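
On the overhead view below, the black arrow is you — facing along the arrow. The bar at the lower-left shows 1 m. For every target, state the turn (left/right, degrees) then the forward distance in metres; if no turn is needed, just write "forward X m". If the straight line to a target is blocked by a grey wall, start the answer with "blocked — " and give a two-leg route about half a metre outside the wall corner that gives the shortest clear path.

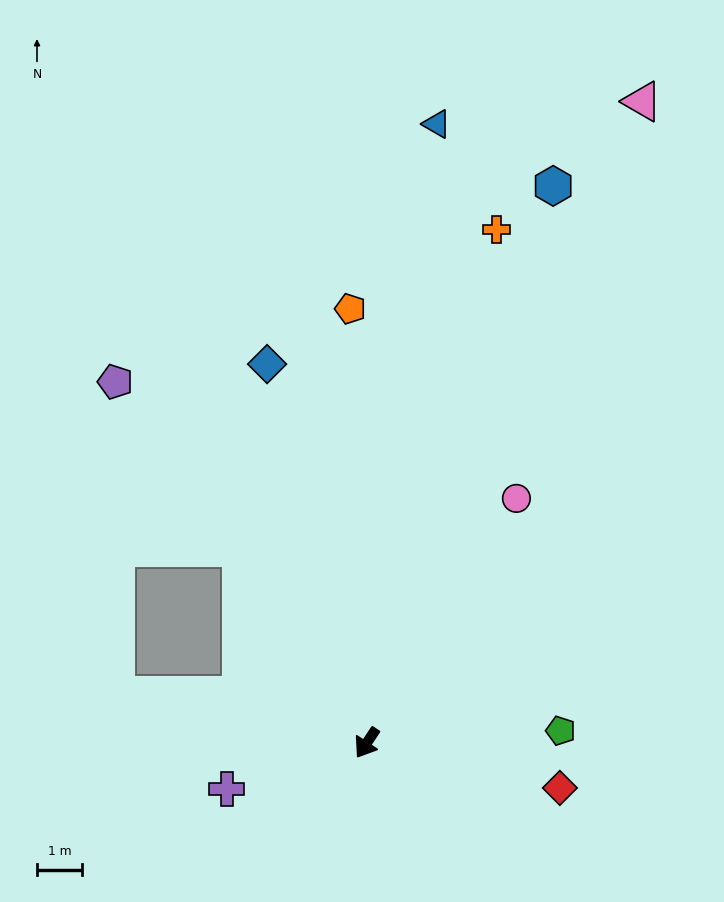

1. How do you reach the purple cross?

turn right 38°, forward 3.3 m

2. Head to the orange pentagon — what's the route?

turn right 144°, forward 9.6 m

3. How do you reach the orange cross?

turn right 161°, forward 11.7 m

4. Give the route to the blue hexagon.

turn right 165°, forward 13.0 m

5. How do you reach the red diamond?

turn left 110°, forward 4.4 m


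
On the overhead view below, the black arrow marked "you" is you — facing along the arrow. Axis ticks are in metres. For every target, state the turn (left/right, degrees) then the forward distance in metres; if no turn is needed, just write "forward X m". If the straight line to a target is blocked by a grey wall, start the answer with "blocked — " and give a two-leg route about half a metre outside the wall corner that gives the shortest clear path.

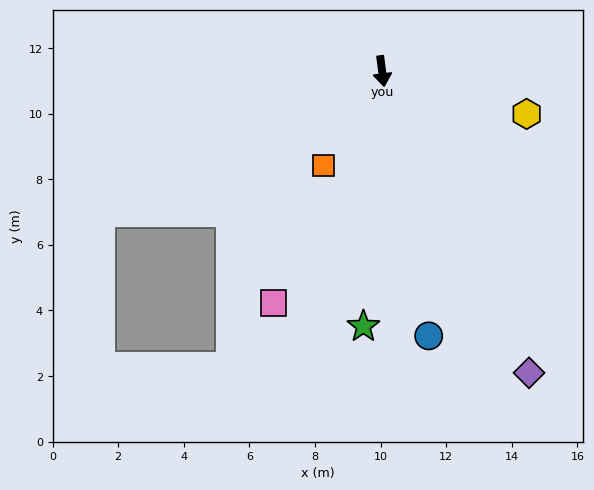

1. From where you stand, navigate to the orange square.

turn right 39°, forward 3.4 m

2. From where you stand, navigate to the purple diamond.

turn left 19°, forward 10.2 m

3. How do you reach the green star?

turn right 12°, forward 7.8 m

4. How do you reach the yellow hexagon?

turn left 66°, forward 4.6 m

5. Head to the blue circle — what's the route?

turn left 3°, forward 8.2 m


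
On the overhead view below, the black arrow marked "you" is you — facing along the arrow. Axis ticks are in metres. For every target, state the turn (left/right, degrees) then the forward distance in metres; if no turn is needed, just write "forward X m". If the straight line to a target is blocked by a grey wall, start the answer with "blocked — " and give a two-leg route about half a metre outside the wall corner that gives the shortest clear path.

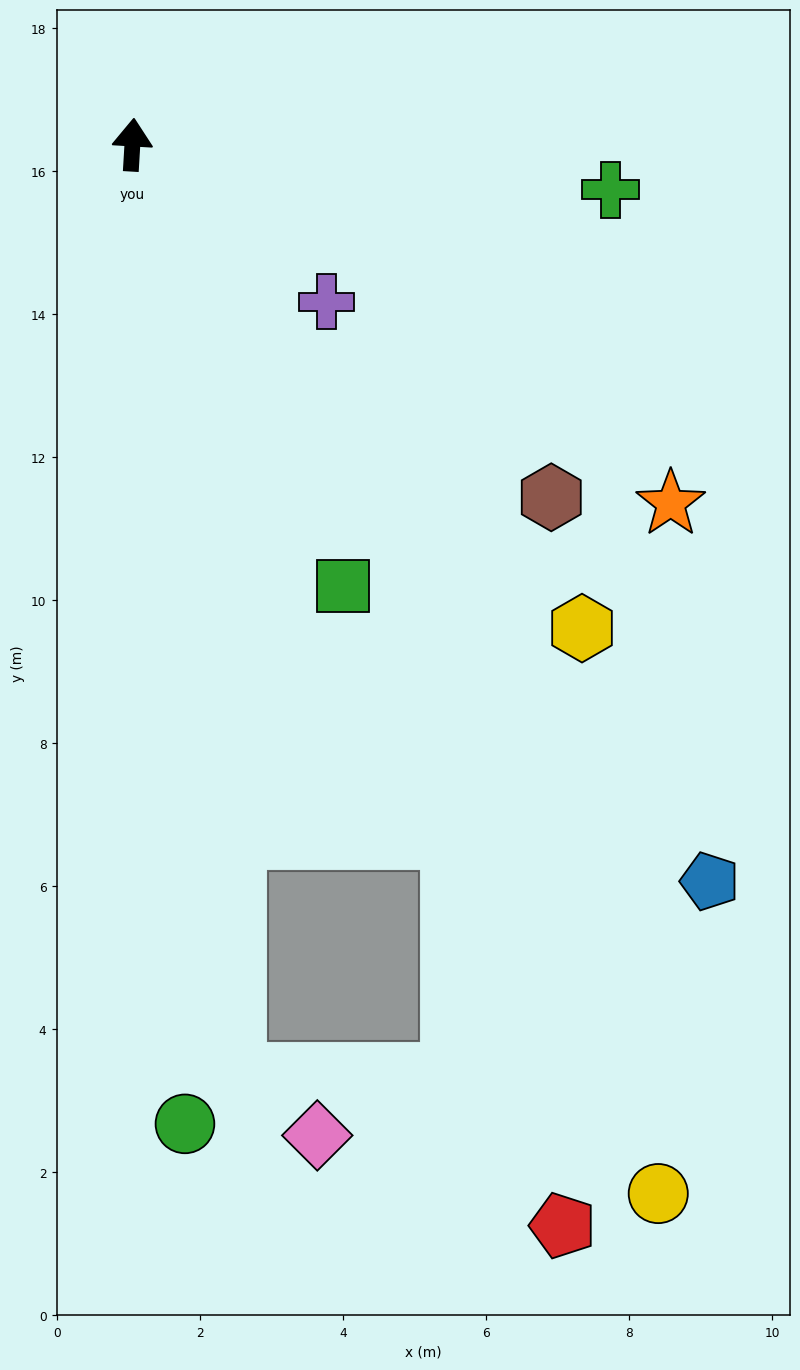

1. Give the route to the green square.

turn right 151°, forward 6.8 m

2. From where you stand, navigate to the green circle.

turn right 174°, forward 13.7 m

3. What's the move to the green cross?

turn right 92°, forward 6.7 m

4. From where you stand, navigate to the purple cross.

turn right 126°, forward 3.5 m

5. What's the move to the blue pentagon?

turn right 139°, forward 13.1 m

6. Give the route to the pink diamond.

blocked — turn right 170°, forward 13.1 m, then turn left 46°, forward 1.4 m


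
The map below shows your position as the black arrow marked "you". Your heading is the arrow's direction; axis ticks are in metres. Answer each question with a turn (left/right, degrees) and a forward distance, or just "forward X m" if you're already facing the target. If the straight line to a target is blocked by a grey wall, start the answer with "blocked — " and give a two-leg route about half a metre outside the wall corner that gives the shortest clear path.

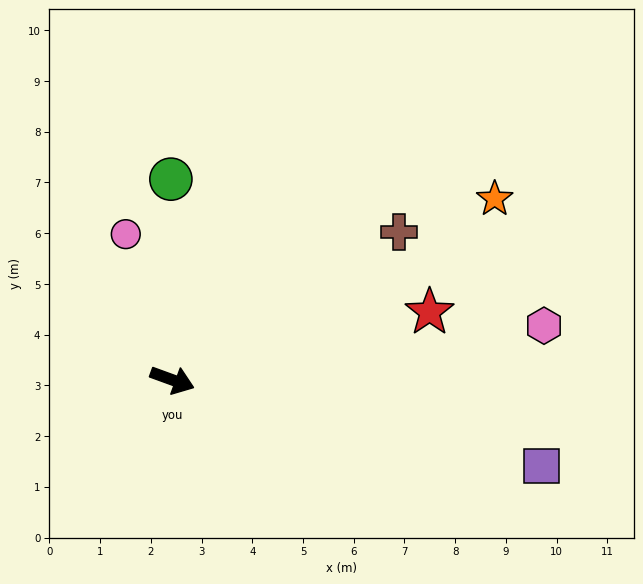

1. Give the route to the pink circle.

turn left 128°, forward 3.0 m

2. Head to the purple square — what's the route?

turn left 7°, forward 7.5 m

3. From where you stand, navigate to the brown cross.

turn left 53°, forward 5.3 m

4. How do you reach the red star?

turn left 35°, forward 5.2 m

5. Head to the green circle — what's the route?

turn left 110°, forward 4.0 m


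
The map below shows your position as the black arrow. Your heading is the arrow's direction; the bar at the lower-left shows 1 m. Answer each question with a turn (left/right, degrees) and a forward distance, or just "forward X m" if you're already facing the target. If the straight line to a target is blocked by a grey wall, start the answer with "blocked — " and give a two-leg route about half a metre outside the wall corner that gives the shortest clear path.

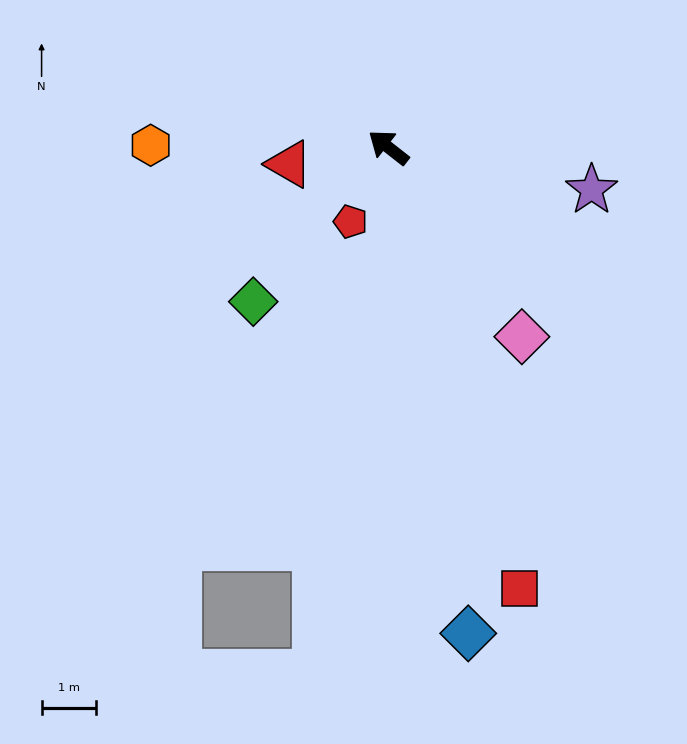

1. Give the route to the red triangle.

turn left 48°, forward 1.9 m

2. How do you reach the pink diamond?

turn left 163°, forward 4.3 m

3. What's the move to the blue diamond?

turn left 137°, forward 9.1 m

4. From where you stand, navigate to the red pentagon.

turn left 101°, forward 1.5 m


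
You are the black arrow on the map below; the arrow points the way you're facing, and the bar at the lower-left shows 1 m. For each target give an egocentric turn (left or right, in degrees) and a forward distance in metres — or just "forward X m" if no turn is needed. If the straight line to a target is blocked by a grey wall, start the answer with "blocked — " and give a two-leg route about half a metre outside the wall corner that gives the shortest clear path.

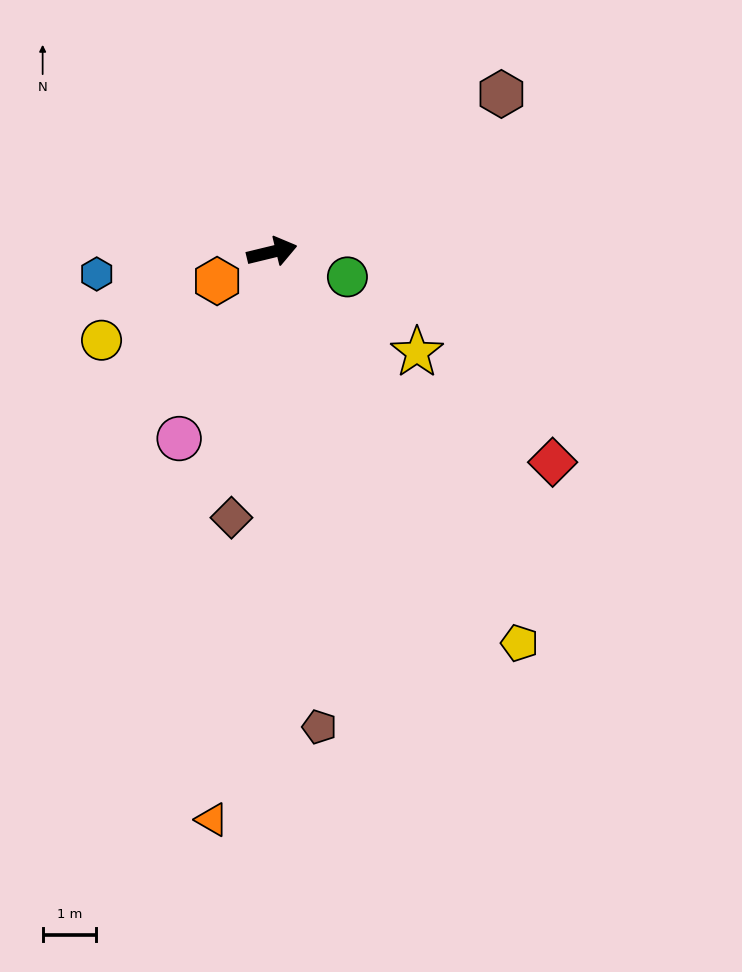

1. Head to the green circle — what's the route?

turn right 32°, forward 1.5 m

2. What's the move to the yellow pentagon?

turn right 71°, forward 8.6 m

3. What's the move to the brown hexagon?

turn left 21°, forward 5.2 m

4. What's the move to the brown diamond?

turn right 112°, forward 5.0 m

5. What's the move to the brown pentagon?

turn right 98°, forward 8.9 m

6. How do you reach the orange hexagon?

turn right 166°, forward 1.2 m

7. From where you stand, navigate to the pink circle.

turn right 130°, forward 3.9 m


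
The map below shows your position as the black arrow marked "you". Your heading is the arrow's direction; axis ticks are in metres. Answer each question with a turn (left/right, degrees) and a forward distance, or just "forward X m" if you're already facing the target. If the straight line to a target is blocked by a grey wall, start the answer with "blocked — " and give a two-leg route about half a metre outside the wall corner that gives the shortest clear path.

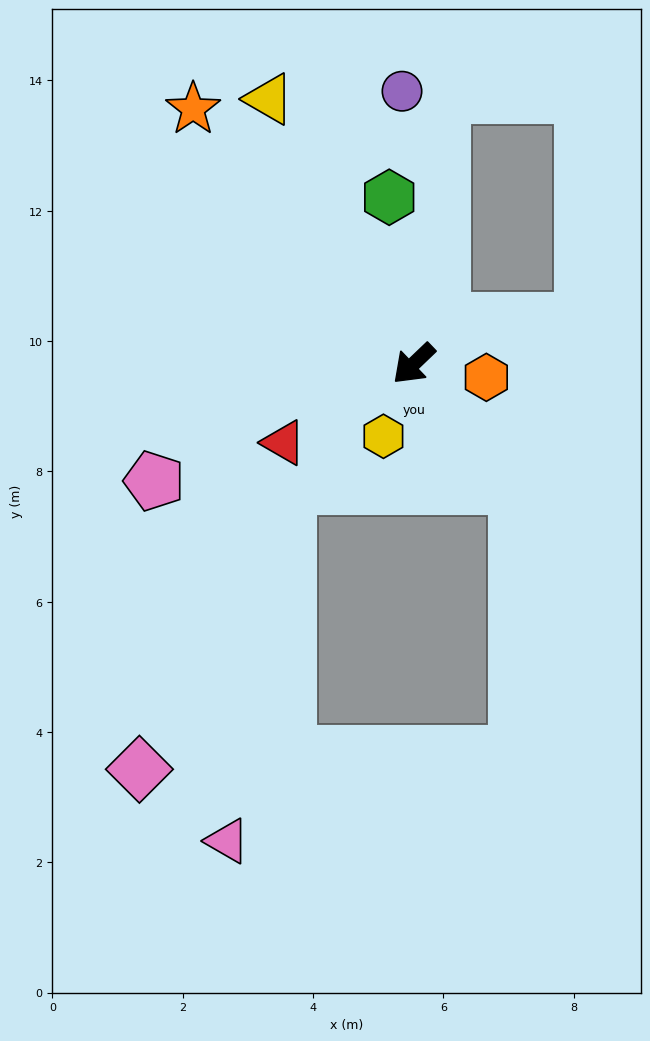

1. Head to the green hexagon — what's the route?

turn right 125°, forward 2.6 m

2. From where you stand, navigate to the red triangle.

turn right 13°, forward 2.3 m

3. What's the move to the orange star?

turn right 93°, forward 5.2 m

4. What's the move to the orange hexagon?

turn left 126°, forward 1.1 m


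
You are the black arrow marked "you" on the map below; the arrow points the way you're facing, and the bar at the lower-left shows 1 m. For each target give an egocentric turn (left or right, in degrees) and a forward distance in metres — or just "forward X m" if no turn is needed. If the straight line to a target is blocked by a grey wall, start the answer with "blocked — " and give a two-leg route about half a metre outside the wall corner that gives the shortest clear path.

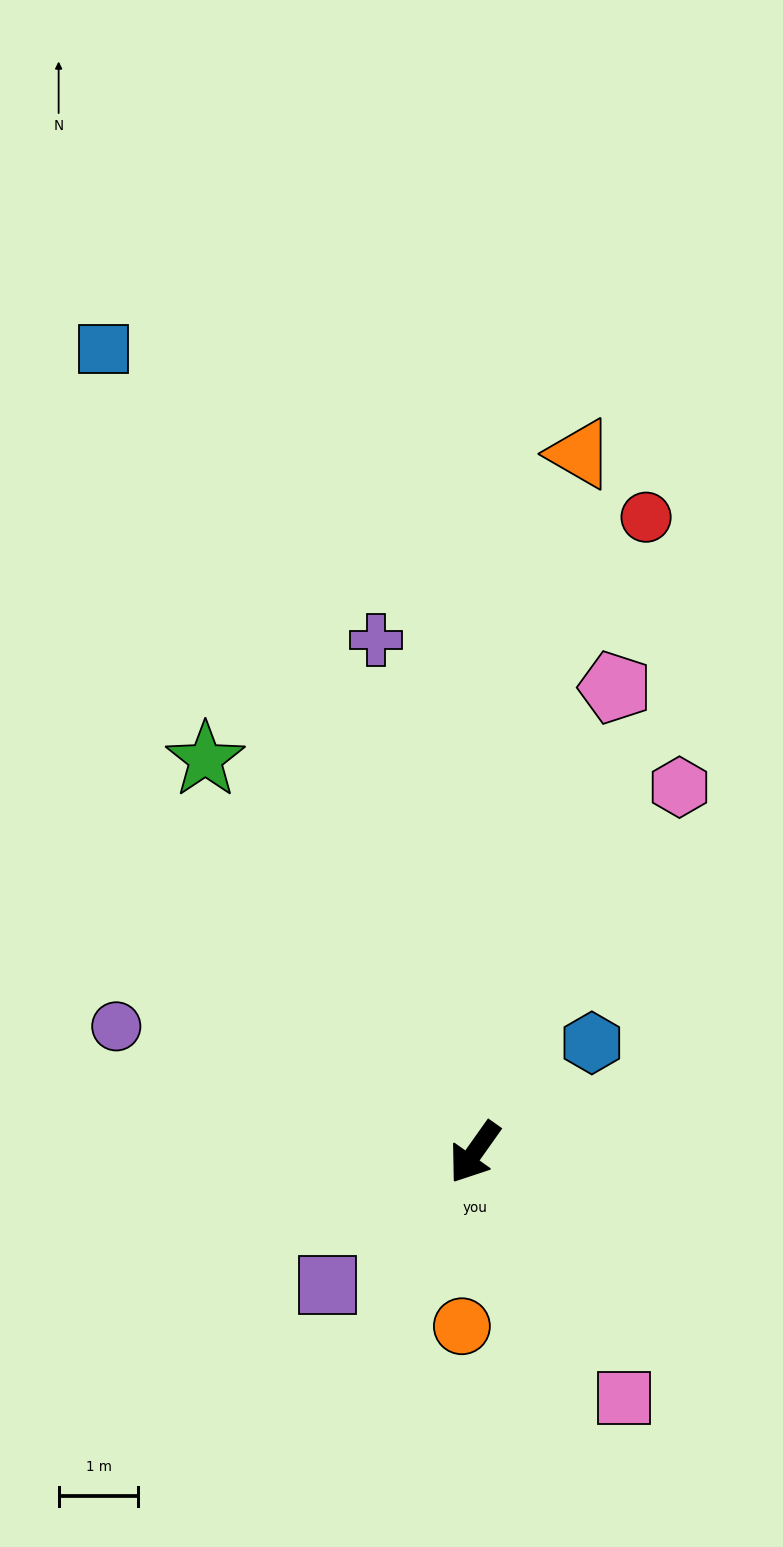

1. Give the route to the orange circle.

turn left 31°, forward 2.2 m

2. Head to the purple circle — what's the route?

turn right 74°, forward 4.8 m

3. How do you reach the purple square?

turn right 13°, forward 2.5 m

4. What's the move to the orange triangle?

turn right 153°, forward 8.9 m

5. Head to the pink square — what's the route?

turn left 67°, forward 3.6 m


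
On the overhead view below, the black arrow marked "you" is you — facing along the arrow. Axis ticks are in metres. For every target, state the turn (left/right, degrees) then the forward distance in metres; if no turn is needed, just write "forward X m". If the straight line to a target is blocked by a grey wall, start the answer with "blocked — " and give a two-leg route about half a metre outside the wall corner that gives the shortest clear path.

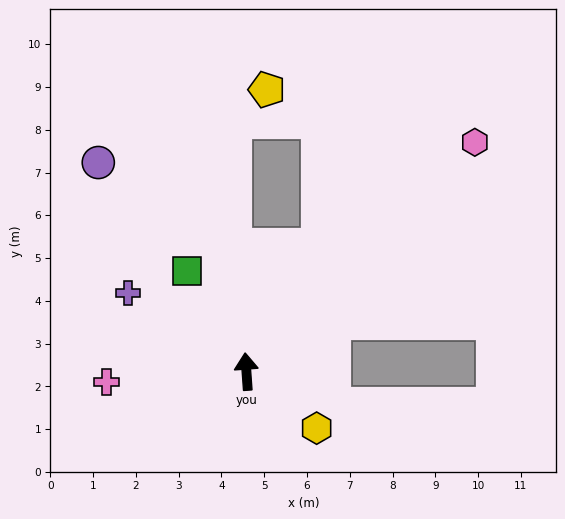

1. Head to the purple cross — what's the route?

turn left 52°, forward 3.3 m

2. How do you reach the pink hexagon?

turn right 49°, forward 7.6 m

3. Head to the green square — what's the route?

turn left 26°, forward 2.7 m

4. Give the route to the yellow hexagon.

turn right 133°, forward 2.1 m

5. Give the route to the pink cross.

turn left 90°, forward 3.3 m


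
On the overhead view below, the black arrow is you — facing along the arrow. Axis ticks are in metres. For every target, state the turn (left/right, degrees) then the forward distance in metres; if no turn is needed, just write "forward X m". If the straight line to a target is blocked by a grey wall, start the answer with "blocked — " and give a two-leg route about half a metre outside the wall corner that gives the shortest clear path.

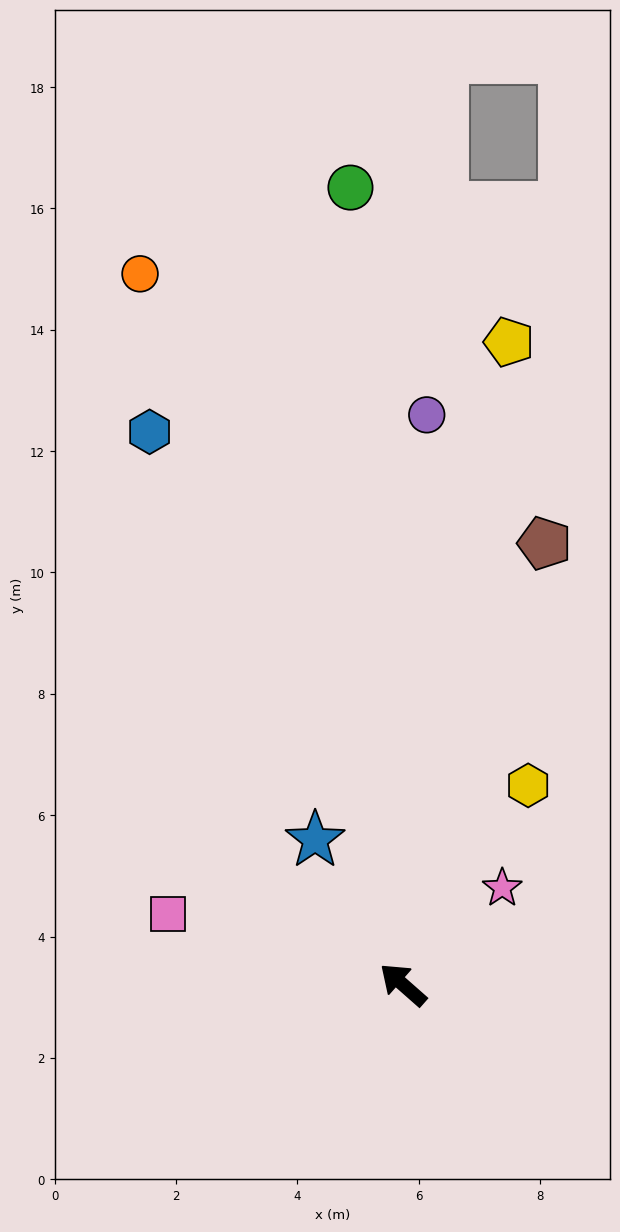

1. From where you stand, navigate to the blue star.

turn right 17°, forward 2.8 m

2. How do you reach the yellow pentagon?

turn right 58°, forward 10.7 m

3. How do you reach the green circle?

turn right 45°, forward 13.2 m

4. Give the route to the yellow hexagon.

turn right 81°, forward 3.9 m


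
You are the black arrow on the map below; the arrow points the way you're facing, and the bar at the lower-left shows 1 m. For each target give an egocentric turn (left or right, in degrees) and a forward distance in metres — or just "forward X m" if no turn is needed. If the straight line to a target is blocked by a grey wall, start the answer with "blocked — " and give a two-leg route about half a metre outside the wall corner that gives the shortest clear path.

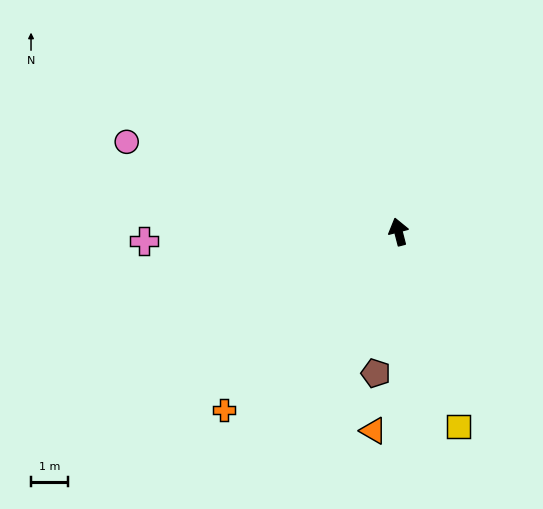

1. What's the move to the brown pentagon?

turn left 156°, forward 3.9 m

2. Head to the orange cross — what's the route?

turn left 121°, forward 6.8 m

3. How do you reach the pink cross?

turn left 78°, forward 6.9 m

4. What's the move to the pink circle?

turn left 57°, forward 7.8 m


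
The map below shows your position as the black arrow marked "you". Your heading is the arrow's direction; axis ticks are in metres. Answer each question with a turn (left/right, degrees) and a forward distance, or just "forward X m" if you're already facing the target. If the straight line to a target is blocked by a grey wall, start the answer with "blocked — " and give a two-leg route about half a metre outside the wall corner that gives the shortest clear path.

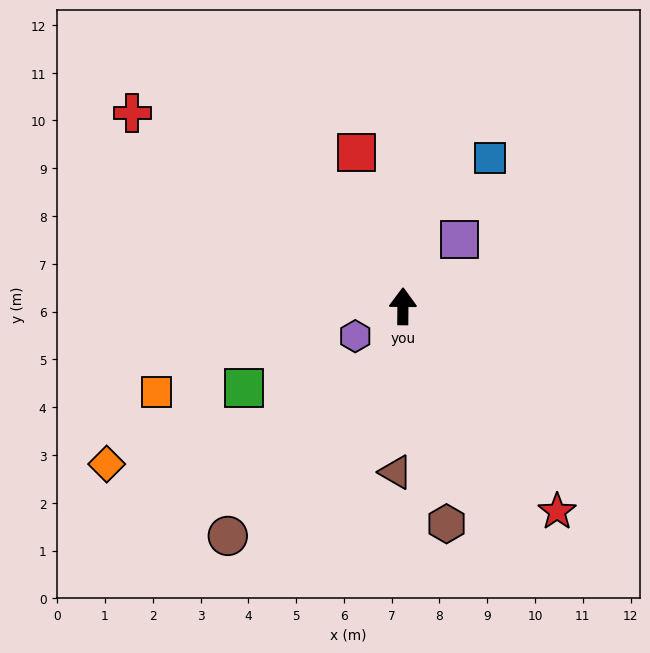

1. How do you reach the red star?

turn right 143°, forward 5.4 m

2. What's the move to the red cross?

turn left 55°, forward 7.0 m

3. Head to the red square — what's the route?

turn left 17°, forward 3.4 m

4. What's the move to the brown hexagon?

turn right 168°, forward 4.6 m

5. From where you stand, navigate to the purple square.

turn right 40°, forward 1.8 m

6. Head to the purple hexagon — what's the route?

turn left 123°, forward 1.2 m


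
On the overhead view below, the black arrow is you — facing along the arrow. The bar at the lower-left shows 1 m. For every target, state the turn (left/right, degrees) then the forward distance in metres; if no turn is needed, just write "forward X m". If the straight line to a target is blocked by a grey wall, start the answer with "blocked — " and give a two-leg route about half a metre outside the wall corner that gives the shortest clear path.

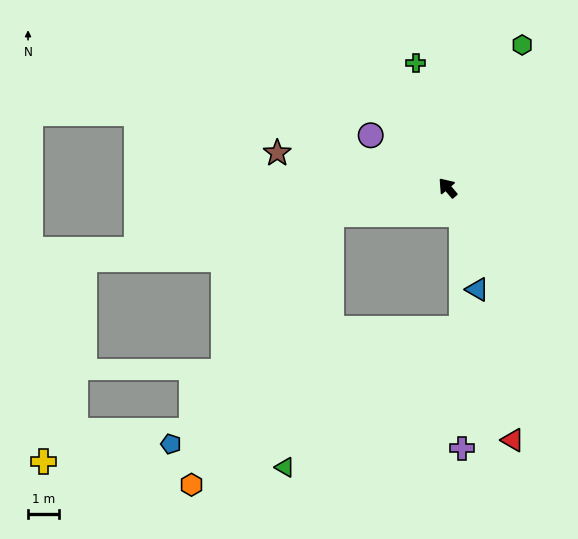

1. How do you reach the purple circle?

turn left 15°, forward 3.0 m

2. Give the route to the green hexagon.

turn right 68°, forward 5.2 m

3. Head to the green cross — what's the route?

turn right 26°, forward 4.2 m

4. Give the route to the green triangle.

blocked — turn left 62°, forward 3.9 m, then turn left 67°, forward 8.4 m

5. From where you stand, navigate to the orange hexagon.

blocked — turn left 62°, forward 3.9 m, then turn left 50°, forward 9.9 m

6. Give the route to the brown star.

turn left 38°, forward 5.6 m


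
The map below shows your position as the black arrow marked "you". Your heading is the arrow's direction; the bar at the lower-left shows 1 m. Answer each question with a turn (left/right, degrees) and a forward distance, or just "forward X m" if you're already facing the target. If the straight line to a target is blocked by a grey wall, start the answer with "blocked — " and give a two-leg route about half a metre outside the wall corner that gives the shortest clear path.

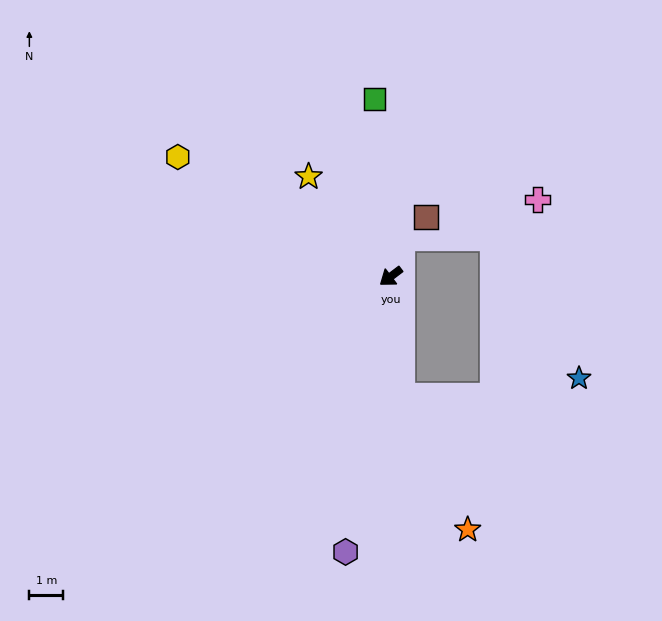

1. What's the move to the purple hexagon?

turn left 44°, forward 8.2 m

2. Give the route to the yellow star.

turn right 88°, forward 3.8 m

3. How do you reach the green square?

turn right 122°, forward 5.2 m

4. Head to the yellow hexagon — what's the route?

turn right 66°, forward 7.2 m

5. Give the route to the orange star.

blocked — turn left 58°, forward 3.6 m, then turn left 22°, forward 4.3 m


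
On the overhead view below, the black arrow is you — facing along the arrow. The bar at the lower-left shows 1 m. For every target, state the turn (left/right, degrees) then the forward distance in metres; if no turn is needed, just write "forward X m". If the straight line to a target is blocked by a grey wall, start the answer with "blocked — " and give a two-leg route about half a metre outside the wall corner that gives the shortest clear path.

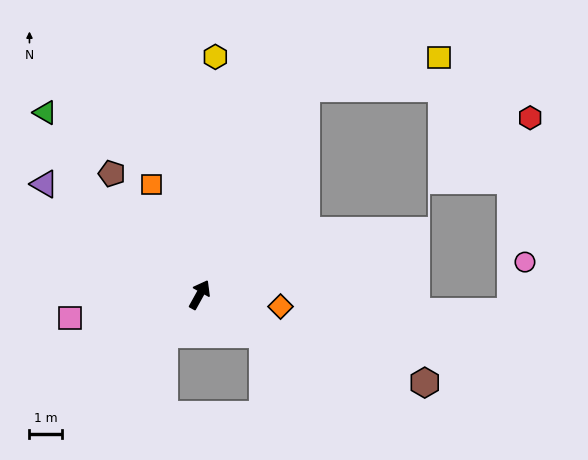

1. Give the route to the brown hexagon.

turn right 82°, forward 7.4 m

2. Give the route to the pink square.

turn left 129°, forward 4.0 m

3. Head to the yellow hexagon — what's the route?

turn left 25°, forward 7.3 m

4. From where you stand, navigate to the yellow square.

blocked — forward 7.1 m, then turn right 48°, forward 4.1 m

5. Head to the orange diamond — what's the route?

turn right 69°, forward 2.5 m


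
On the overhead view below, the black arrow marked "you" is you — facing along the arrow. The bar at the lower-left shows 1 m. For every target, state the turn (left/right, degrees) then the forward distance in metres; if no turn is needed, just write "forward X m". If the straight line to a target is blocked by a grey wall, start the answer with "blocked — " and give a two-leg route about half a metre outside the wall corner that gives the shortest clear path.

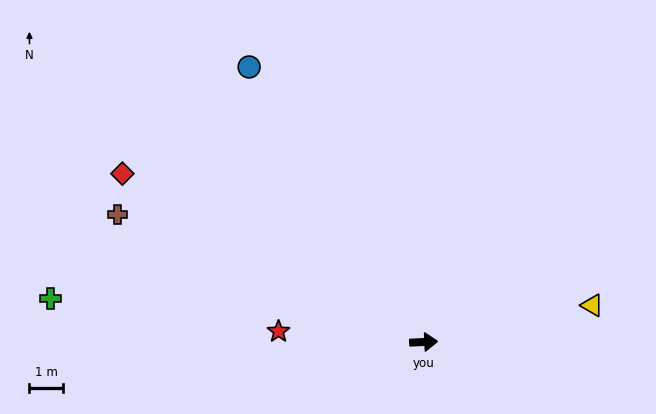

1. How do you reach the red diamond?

turn left 148°, forward 10.4 m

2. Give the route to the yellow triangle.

turn left 10°, forward 5.2 m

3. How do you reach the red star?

turn left 173°, forward 4.4 m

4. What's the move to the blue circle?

turn left 120°, forward 9.8 m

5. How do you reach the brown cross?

turn left 155°, forward 10.0 m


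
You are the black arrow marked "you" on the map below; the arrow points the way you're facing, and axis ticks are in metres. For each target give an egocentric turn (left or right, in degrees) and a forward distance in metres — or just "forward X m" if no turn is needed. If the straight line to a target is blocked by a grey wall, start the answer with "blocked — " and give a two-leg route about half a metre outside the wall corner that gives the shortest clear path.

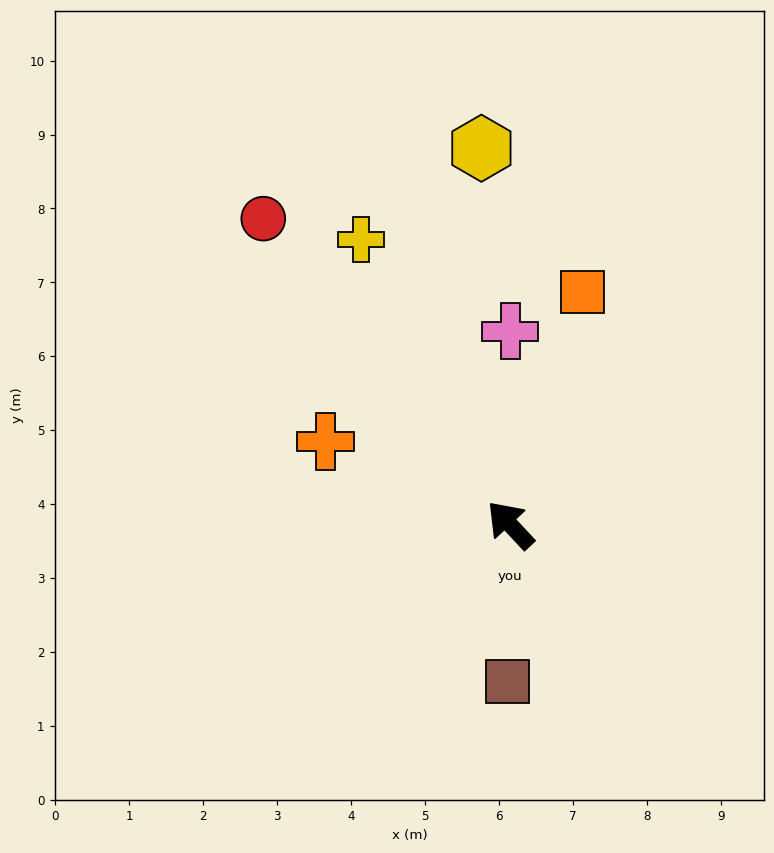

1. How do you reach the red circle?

turn right 4°, forward 5.3 m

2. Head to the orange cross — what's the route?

turn left 23°, forward 2.7 m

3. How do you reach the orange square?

turn right 60°, forward 3.3 m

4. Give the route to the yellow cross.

turn right 15°, forward 4.4 m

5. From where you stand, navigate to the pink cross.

turn right 43°, forward 2.6 m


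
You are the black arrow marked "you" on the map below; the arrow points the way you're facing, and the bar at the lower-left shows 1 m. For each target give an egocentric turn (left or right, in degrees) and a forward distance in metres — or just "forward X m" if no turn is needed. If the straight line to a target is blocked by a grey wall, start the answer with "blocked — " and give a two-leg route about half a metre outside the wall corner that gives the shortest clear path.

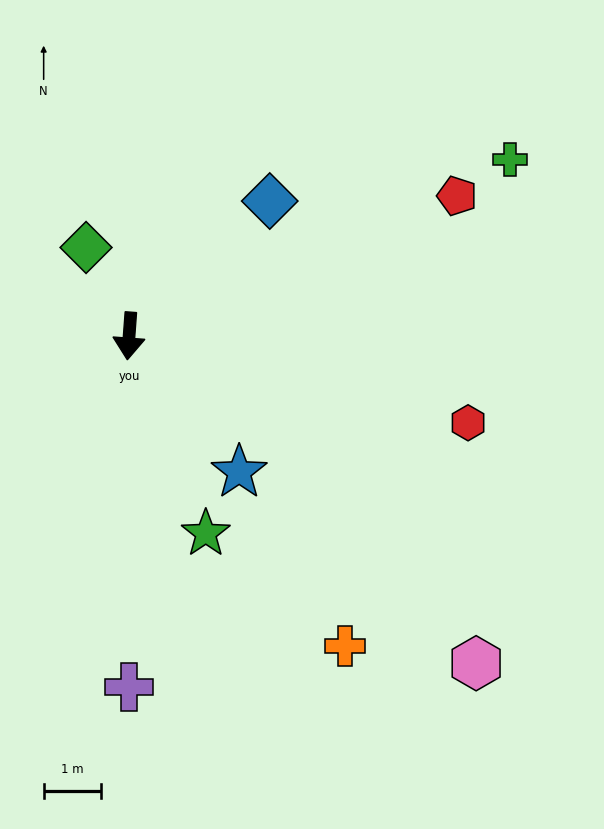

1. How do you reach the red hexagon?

turn left 80°, forward 6.1 m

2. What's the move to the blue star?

turn left 43°, forward 3.1 m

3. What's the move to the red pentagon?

turn left 117°, forward 6.2 m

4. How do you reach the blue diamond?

turn left 138°, forward 3.4 m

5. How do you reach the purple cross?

turn left 4°, forward 6.1 m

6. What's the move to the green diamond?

turn right 150°, forward 1.7 m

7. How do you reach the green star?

turn left 25°, forward 3.7 m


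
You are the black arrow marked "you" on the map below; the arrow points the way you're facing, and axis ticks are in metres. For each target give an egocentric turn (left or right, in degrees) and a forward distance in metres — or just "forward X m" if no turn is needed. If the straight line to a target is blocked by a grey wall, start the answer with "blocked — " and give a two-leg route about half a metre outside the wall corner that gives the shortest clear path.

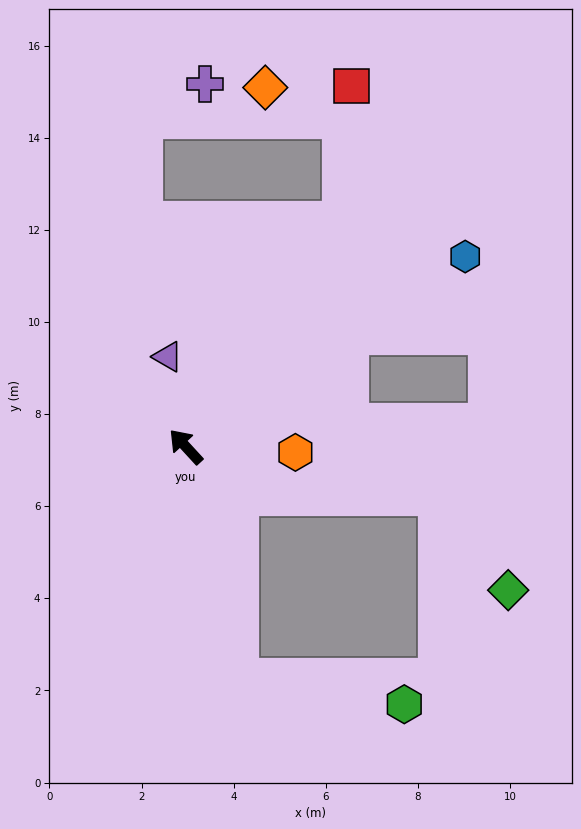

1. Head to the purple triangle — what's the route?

turn right 31°, forward 2.0 m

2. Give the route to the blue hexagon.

turn right 98°, forward 7.3 m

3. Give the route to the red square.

blocked — turn right 77°, forward 6.0 m, then turn left 30°, forward 2.9 m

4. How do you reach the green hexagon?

blocked — turn left 150°, forward 5.2 m, then turn left 68°, forward 3.6 m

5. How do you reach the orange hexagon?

turn right 136°, forward 2.4 m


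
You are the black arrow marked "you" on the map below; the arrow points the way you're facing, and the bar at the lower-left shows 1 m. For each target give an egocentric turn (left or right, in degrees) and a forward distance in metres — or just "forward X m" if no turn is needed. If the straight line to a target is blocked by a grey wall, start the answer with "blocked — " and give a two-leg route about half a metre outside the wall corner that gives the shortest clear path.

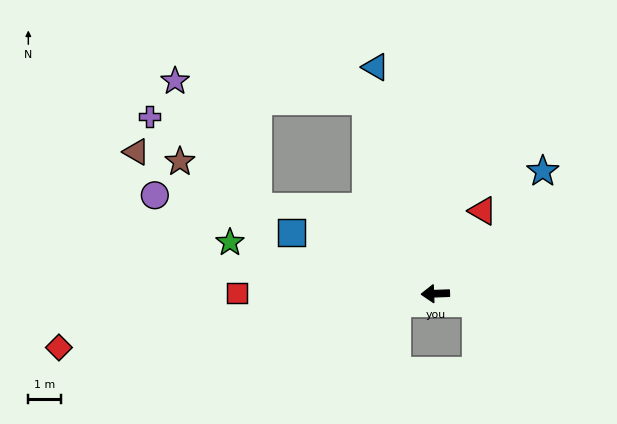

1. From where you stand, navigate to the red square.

turn right 2°, forward 6.1 m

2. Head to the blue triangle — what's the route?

turn right 77°, forward 7.2 m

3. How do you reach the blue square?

turn right 25°, forward 4.8 m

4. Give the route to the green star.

turn right 16°, forward 6.5 m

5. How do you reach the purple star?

blocked — turn right 72°, forward 6.3 m, then turn left 64°, forward 5.9 m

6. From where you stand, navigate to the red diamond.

turn left 6°, forward 11.7 m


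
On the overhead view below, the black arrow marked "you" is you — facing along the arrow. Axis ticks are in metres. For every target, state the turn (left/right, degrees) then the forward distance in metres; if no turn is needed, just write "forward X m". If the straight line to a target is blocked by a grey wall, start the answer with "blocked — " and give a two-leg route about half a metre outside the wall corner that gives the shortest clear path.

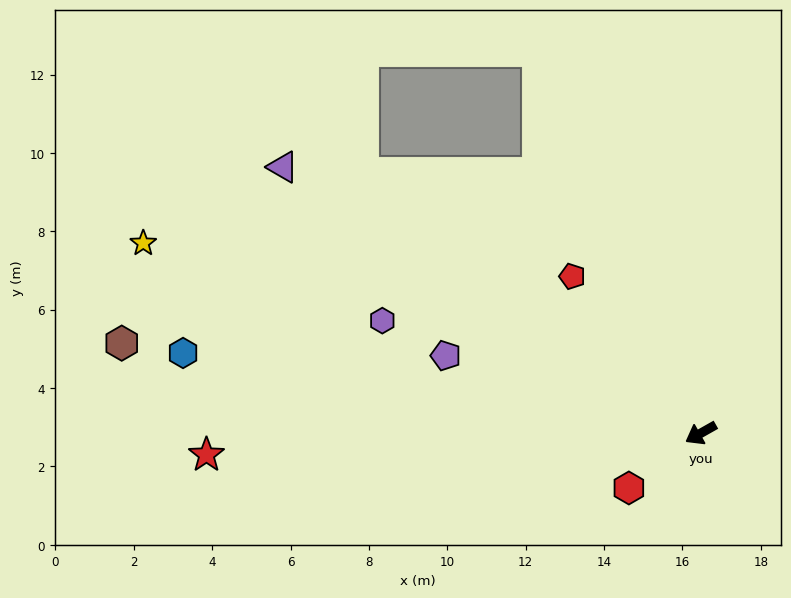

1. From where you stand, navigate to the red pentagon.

turn right 80°, forward 5.2 m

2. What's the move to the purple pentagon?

turn right 46°, forward 6.8 m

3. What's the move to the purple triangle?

turn right 62°, forward 12.6 m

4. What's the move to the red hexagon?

turn left 8°, forward 2.3 m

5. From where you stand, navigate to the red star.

turn right 27°, forward 12.6 m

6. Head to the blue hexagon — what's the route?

turn right 38°, forward 13.4 m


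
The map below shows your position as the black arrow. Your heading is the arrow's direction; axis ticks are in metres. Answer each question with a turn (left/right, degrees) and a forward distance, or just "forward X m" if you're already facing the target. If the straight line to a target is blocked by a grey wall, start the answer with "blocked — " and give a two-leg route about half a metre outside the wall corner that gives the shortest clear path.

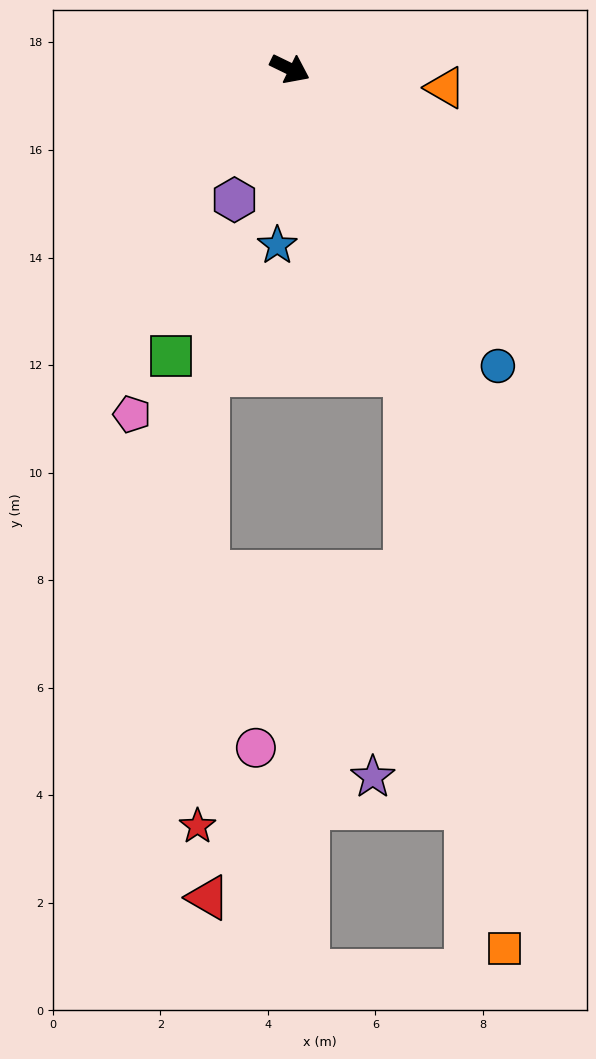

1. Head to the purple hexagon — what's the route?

turn right 87°, forward 2.6 m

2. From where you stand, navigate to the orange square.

blocked — turn right 43°, forward 6.1 m, then turn right 11°, forward 10.8 m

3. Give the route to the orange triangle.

turn left 19°, forward 2.9 m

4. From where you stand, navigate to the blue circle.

turn right 29°, forward 6.7 m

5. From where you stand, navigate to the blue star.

turn right 68°, forward 3.3 m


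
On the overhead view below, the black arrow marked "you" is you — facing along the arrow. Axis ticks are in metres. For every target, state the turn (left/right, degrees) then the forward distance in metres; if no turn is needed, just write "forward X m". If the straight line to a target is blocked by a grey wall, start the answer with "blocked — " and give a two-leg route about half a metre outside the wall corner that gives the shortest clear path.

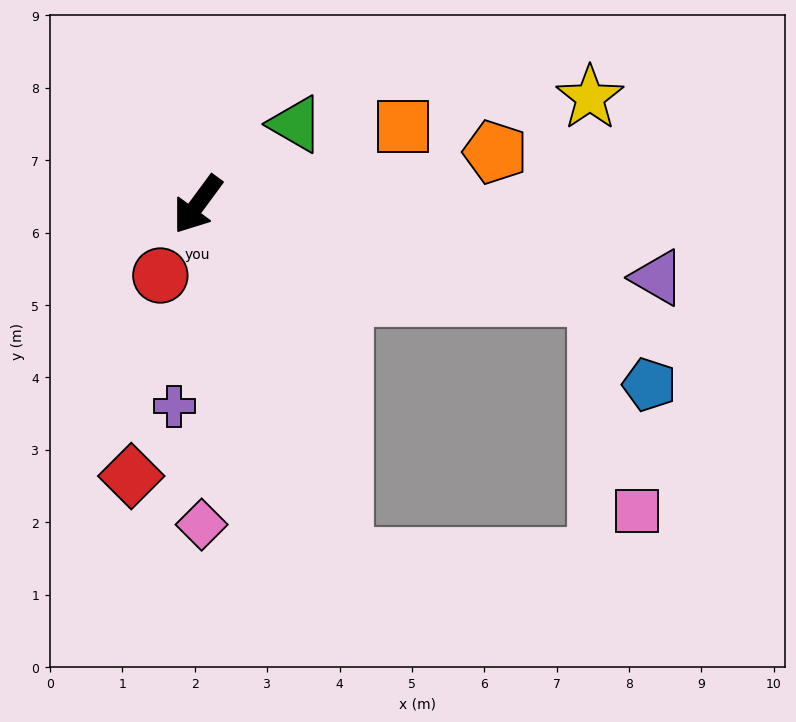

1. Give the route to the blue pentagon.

blocked — turn left 114°, forward 5.7 m, then turn right 48°, forward 1.4 m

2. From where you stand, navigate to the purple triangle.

turn left 117°, forward 6.4 m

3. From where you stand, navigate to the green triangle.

turn left 166°, forward 1.8 m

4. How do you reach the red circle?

turn left 9°, forward 1.1 m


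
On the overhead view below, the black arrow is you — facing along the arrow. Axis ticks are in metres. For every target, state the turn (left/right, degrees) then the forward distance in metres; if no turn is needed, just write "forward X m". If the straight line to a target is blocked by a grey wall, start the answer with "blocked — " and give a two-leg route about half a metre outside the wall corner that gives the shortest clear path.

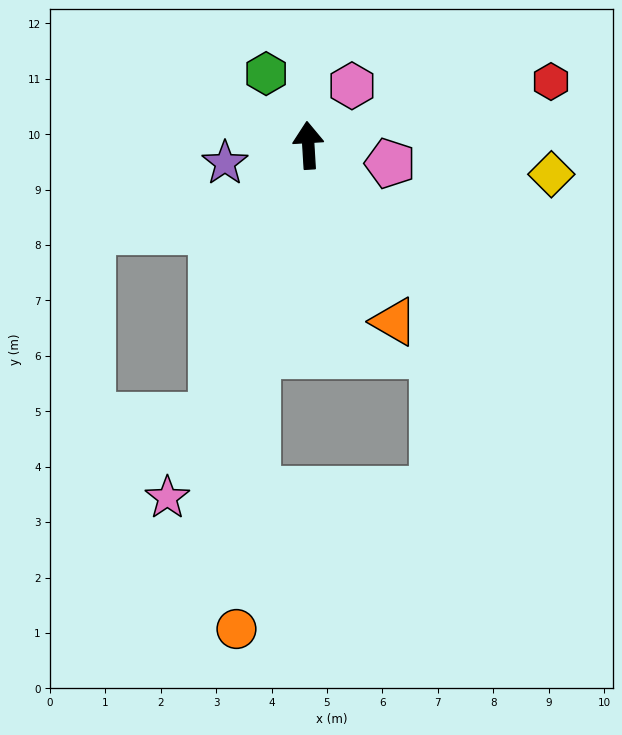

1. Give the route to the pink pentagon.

turn right 106°, forward 1.5 m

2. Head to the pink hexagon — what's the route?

turn right 40°, forward 1.3 m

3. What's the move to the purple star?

turn left 99°, forward 1.5 m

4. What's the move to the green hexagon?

turn left 27°, forward 1.5 m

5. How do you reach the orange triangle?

turn right 158°, forward 3.5 m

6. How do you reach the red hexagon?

turn right 79°, forward 4.5 m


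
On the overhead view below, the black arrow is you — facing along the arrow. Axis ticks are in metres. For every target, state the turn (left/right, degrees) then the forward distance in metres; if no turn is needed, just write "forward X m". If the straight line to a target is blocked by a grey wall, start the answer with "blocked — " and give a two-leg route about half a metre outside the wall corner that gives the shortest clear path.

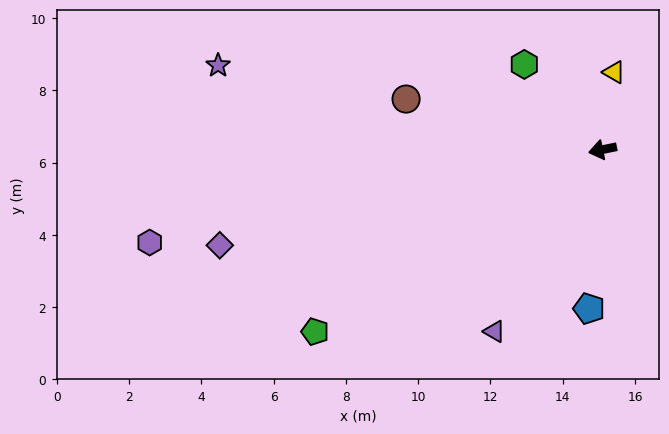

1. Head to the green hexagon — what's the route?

turn right 59°, forward 3.2 m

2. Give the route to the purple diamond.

turn left 2°, forward 10.9 m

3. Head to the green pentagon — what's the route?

turn left 21°, forward 9.4 m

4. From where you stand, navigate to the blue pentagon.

turn left 74°, forward 4.4 m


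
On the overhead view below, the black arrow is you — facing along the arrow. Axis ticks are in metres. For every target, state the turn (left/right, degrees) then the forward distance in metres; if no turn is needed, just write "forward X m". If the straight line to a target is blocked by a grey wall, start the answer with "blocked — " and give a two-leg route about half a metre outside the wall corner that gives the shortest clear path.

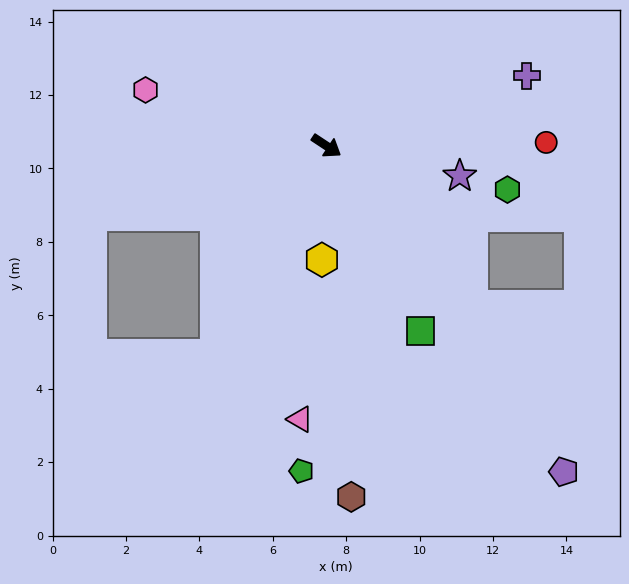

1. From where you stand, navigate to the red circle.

turn left 34°, forward 6.0 m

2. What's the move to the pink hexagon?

turn right 164°, forward 5.2 m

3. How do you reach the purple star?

turn left 21°, forward 3.7 m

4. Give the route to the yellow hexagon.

turn right 59°, forward 3.1 m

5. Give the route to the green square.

turn right 30°, forward 5.7 m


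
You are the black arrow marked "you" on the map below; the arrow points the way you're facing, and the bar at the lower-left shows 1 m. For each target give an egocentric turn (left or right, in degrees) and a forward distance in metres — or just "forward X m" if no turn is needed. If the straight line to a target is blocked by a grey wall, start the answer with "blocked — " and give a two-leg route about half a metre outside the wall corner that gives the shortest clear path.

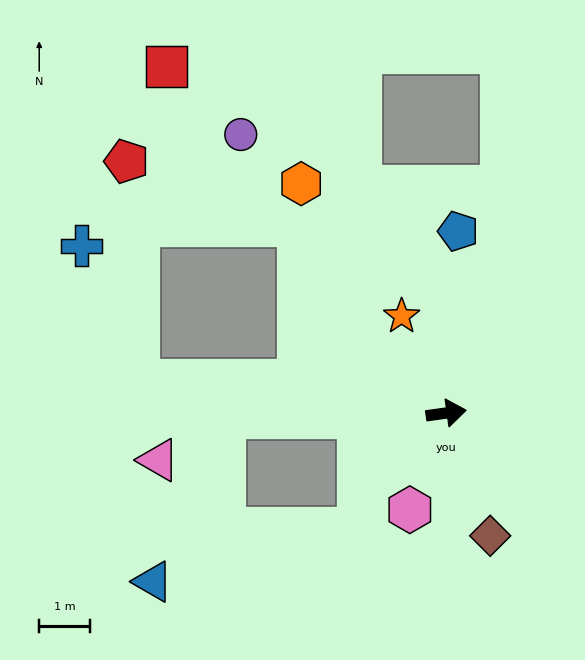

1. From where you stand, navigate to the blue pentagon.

turn left 78°, forward 3.6 m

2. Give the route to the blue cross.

blocked — turn left 166°, forward 6.1 m, then turn right 61°, forward 2.9 m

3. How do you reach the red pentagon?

blocked — turn left 166°, forward 6.1 m, then turn right 81°, forward 4.4 m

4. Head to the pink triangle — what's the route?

blocked — turn left 173°, forward 4.4 m, then turn left 32°, forward 1.5 m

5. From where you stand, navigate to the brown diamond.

turn right 78°, forward 2.6 m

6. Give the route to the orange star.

turn left 107°, forward 2.1 m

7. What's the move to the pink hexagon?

turn right 119°, forward 2.0 m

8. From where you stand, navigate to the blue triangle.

blocked — turn left 173°, forward 4.4 m, then turn left 66°, forward 3.5 m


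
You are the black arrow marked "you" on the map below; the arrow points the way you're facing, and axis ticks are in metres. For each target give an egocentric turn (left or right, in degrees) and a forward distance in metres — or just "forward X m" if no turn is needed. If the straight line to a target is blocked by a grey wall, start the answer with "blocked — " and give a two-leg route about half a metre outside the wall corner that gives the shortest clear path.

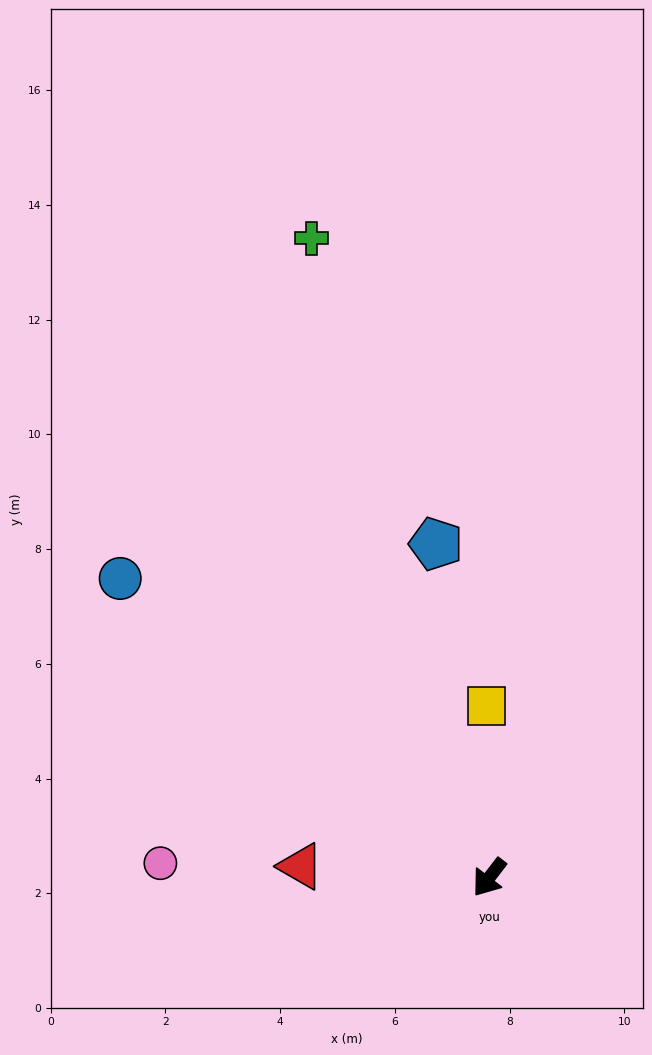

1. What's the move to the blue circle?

turn right 92°, forward 8.3 m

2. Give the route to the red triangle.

turn right 56°, forward 3.3 m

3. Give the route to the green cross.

turn right 127°, forward 11.6 m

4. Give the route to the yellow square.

turn right 142°, forward 3.0 m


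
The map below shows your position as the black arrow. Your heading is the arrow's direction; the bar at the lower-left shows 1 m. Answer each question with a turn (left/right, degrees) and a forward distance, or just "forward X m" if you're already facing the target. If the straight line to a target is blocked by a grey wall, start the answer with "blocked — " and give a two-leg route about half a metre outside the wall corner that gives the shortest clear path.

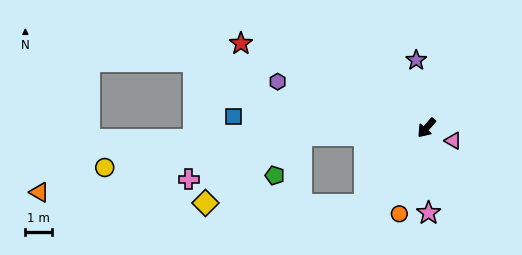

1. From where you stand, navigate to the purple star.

turn right 130°, forward 2.6 m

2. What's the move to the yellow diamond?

blocked — turn right 46°, forward 4.8 m, then turn left 32°, forward 4.5 m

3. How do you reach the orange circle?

turn left 23°, forward 3.4 m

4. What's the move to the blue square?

turn right 52°, forward 7.3 m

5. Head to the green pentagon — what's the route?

blocked — turn right 46°, forward 4.8 m, then turn left 54°, forward 1.8 m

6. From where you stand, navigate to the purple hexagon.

turn right 66°, forward 5.9 m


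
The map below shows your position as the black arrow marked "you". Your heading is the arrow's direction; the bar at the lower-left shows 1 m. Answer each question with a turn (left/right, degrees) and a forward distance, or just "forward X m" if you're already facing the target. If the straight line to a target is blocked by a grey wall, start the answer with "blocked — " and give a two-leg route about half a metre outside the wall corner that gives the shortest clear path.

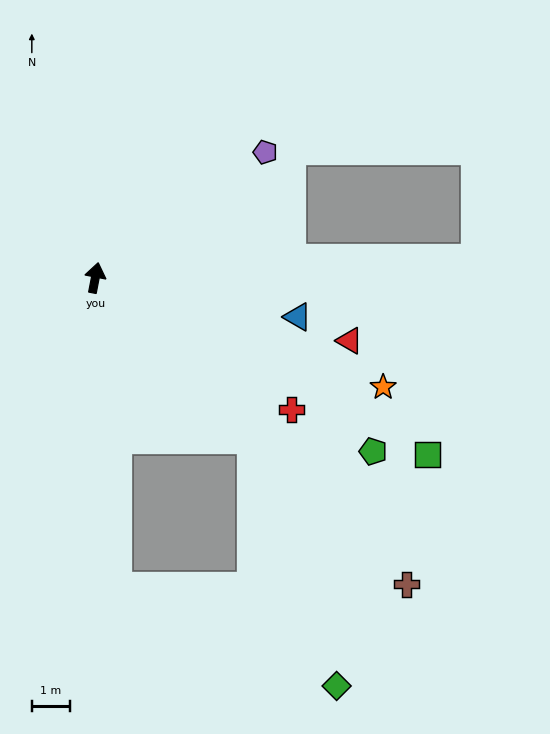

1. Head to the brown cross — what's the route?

turn right 124°, forward 11.4 m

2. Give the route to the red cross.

turn right 113°, forward 6.2 m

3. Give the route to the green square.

turn right 107°, forward 9.8 m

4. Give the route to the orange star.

turn right 100°, forward 8.0 m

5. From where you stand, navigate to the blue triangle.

turn right 90°, forward 5.4 m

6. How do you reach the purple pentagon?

turn right 43°, forward 5.5 m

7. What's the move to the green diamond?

blocked — turn right 124°, forward 5.9 m, then turn right 27°, forward 6.8 m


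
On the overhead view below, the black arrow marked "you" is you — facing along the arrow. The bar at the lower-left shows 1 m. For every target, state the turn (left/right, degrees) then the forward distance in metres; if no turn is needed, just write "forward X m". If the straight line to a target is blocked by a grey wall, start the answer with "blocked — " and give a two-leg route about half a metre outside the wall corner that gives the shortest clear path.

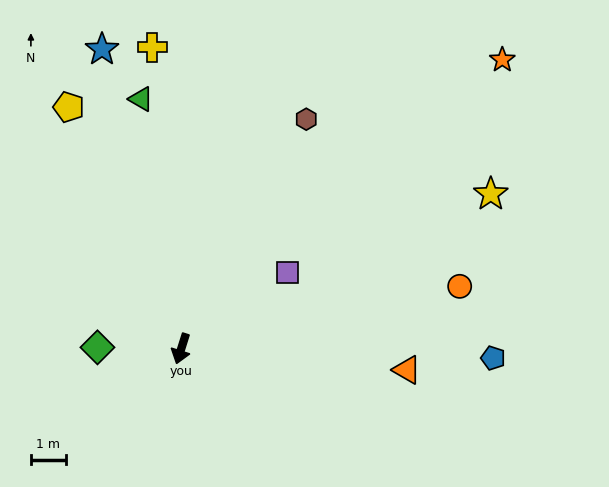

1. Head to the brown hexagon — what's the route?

turn left 169°, forward 7.5 m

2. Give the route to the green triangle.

turn right 153°, forward 7.3 m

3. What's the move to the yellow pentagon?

turn right 138°, forward 7.7 m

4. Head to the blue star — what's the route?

turn right 148°, forward 8.9 m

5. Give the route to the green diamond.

turn right 73°, forward 2.4 m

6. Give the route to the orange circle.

turn left 120°, forward 8.2 m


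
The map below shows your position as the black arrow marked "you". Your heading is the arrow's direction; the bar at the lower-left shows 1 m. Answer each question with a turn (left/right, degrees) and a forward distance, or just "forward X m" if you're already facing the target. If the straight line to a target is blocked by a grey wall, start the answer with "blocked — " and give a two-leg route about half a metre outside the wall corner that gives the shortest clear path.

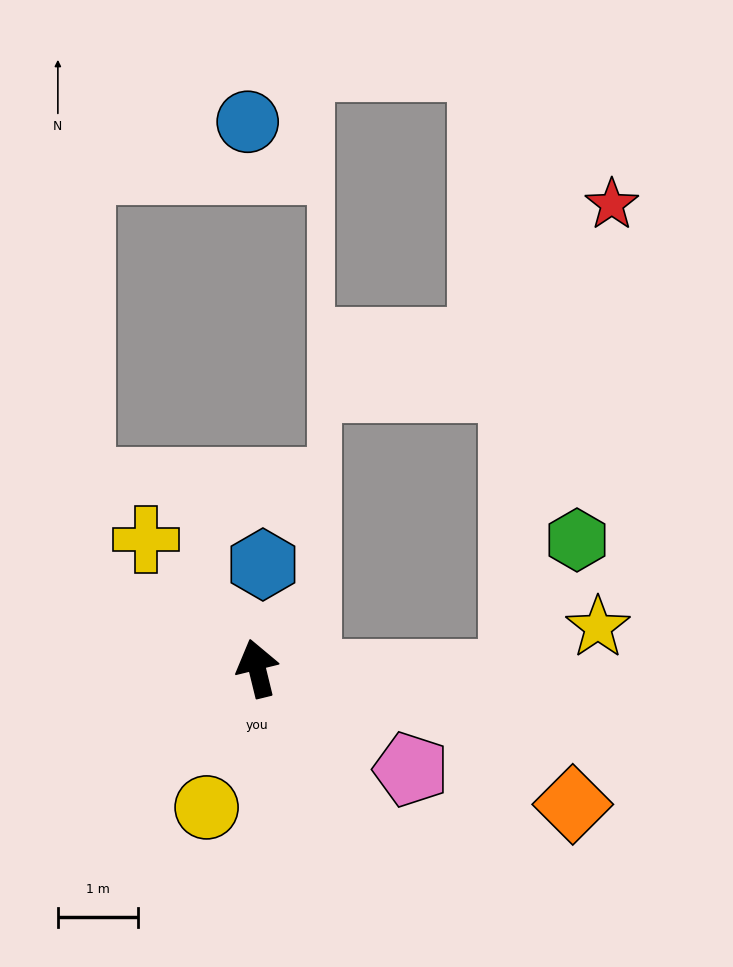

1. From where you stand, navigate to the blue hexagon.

turn right 17°, forward 1.3 m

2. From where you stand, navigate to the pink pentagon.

turn right 137°, forward 2.3 m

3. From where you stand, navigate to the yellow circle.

turn left 146°, forward 1.9 m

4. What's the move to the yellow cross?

turn left 27°, forward 2.1 m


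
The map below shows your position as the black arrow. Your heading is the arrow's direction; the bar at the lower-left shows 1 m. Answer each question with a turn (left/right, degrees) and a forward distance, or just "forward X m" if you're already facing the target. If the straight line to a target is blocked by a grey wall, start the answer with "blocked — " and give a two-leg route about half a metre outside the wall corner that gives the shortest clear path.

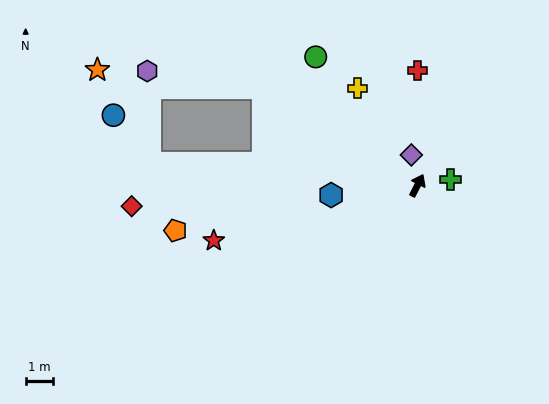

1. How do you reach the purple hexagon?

blocked — turn left 85°, forward 6.7 m, then turn left 24°, forward 4.3 m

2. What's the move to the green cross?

turn right 54°, forward 1.2 m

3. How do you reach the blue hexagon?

turn left 123°, forward 3.2 m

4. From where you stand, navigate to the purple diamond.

turn left 38°, forward 1.1 m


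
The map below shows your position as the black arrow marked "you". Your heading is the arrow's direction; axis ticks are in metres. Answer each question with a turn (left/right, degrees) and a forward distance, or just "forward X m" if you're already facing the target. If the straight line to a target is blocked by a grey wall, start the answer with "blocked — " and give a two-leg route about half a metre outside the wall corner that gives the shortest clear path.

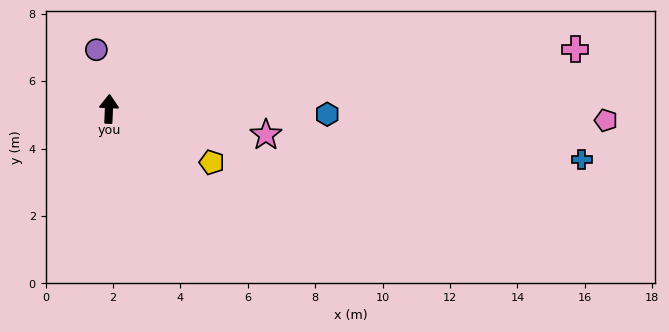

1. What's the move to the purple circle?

turn left 14°, forward 1.8 m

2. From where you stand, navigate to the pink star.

turn right 97°, forward 4.7 m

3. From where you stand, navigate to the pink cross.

turn right 80°, forward 14.0 m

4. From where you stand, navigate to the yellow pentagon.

turn right 115°, forward 3.4 m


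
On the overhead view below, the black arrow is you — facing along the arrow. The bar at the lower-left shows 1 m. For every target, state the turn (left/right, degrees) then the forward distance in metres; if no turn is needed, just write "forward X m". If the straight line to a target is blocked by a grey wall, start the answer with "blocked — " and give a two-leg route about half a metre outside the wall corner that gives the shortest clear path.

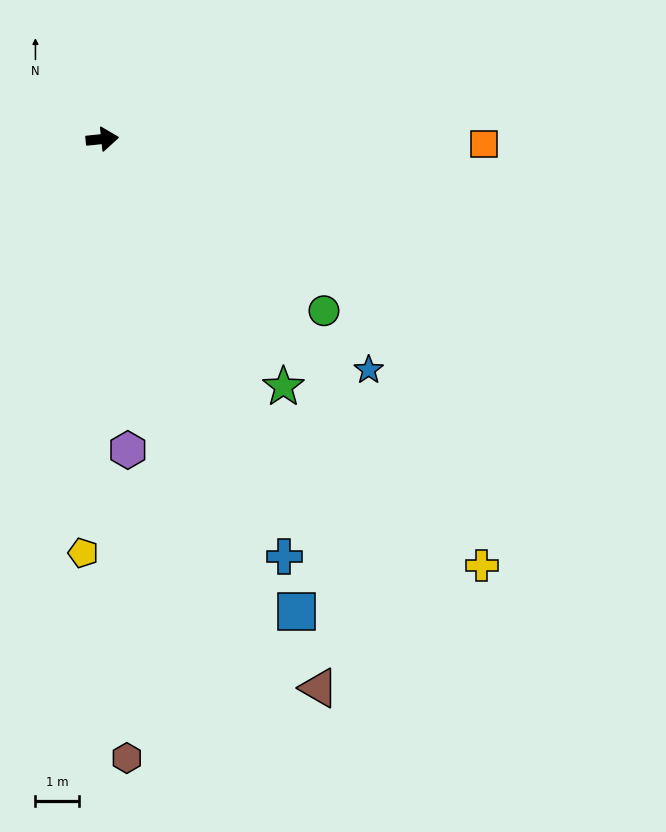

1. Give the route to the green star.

turn right 60°, forward 7.0 m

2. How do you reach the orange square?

turn right 7°, forward 8.8 m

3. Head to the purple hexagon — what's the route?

turn right 91°, forward 7.1 m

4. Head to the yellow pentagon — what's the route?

turn right 98°, forward 9.5 m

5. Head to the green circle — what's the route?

turn right 44°, forward 6.4 m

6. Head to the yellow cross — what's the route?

turn right 54°, forward 13.1 m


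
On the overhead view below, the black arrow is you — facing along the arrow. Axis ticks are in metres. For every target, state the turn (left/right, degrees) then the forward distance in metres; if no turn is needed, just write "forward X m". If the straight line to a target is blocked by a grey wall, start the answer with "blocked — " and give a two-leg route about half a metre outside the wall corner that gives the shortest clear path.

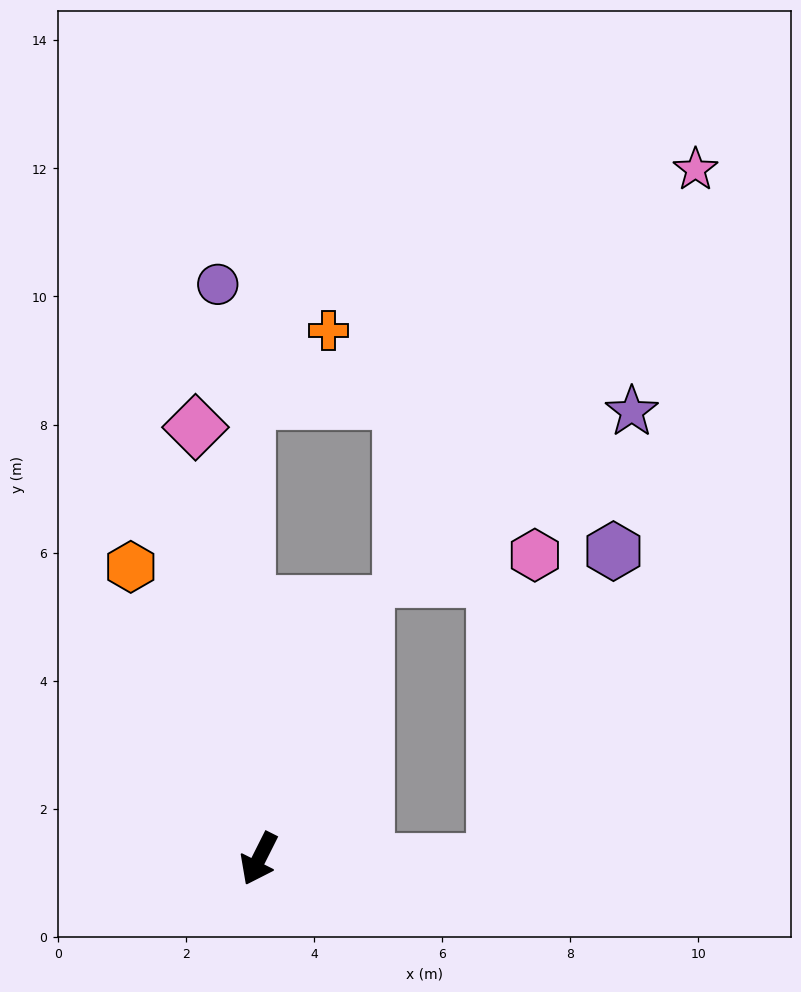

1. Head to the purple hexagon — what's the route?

blocked — turn left 116°, forward 3.7 m, then turn left 70°, forward 5.2 m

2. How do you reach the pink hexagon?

blocked — turn left 116°, forward 3.7 m, then turn left 83°, forward 4.8 m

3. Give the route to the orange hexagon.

turn right 130°, forward 5.0 m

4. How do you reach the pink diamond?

turn right 145°, forward 6.8 m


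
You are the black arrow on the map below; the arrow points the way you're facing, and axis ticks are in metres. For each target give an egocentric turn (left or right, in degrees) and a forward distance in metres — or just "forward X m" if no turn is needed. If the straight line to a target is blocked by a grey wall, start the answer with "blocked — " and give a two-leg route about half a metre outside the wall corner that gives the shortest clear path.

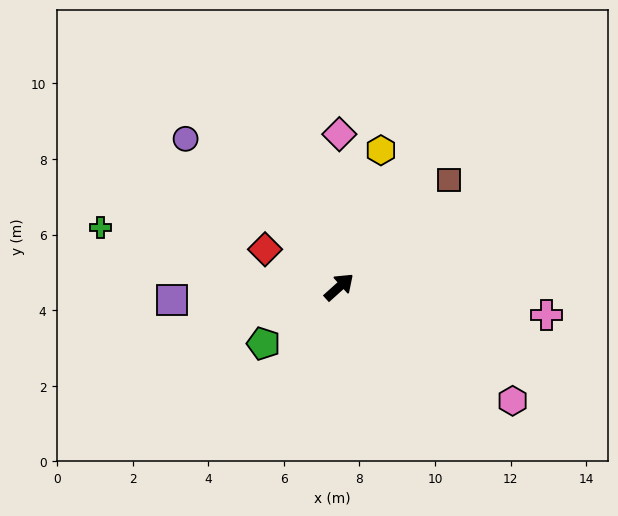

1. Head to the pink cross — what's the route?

turn right 50°, forward 5.5 m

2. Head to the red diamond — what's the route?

turn left 111°, forward 2.2 m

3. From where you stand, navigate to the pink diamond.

turn left 48°, forward 4.0 m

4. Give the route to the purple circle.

turn left 94°, forward 5.6 m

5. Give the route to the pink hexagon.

turn right 75°, forward 5.5 m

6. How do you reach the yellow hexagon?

turn left 31°, forward 3.8 m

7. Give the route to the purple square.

turn left 142°, forward 4.4 m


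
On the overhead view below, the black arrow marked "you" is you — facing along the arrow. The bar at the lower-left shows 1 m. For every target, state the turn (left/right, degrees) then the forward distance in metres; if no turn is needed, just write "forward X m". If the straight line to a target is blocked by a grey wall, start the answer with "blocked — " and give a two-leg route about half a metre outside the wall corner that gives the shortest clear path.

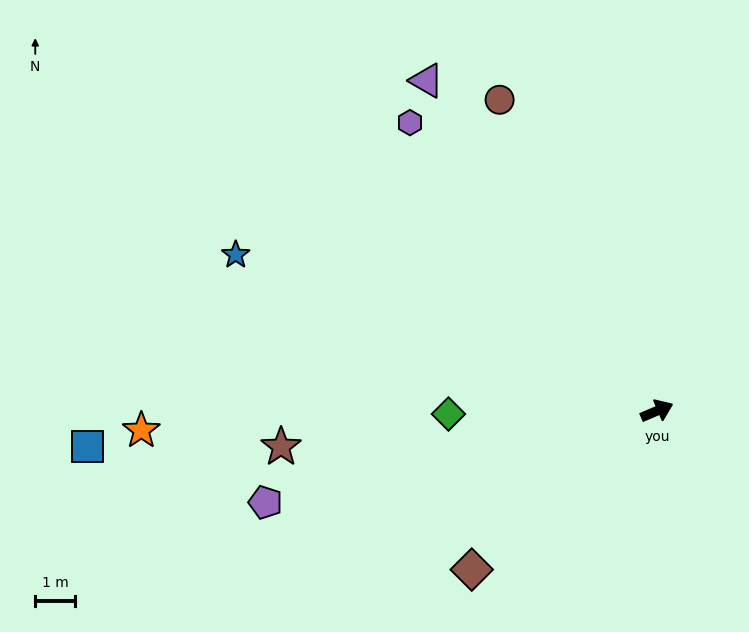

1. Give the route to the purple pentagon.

turn left 170°, forward 10.0 m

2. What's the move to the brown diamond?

turn right 163°, forward 6.1 m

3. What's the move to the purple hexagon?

turn left 107°, forward 9.4 m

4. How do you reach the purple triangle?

turn left 102°, forward 10.0 m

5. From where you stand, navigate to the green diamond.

turn left 158°, forward 5.2 m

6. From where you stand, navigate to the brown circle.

turn left 94°, forward 8.7 m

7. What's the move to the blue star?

turn left 137°, forward 11.2 m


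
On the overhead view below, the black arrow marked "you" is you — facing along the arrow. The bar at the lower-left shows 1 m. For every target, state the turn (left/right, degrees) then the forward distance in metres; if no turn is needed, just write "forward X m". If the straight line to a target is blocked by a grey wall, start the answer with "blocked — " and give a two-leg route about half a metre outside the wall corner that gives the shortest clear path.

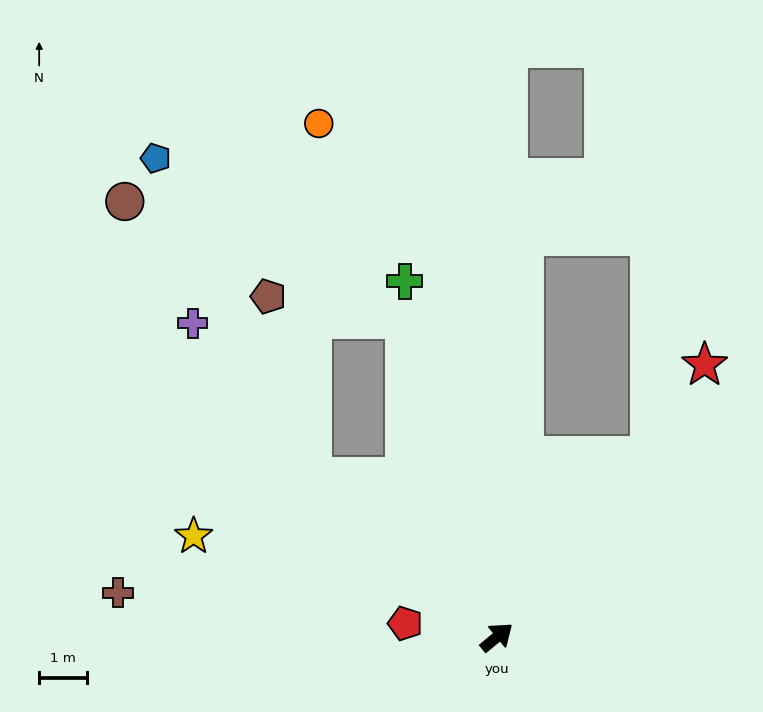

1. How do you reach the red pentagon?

turn left 132°, forward 2.0 m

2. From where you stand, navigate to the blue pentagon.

blocked — turn left 100°, forward 5.1 m, then turn right 24°, forward 7.5 m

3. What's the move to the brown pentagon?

blocked — turn left 100°, forward 5.1 m, then turn right 36°, forward 3.9 m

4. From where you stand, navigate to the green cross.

turn left 65°, forward 7.7 m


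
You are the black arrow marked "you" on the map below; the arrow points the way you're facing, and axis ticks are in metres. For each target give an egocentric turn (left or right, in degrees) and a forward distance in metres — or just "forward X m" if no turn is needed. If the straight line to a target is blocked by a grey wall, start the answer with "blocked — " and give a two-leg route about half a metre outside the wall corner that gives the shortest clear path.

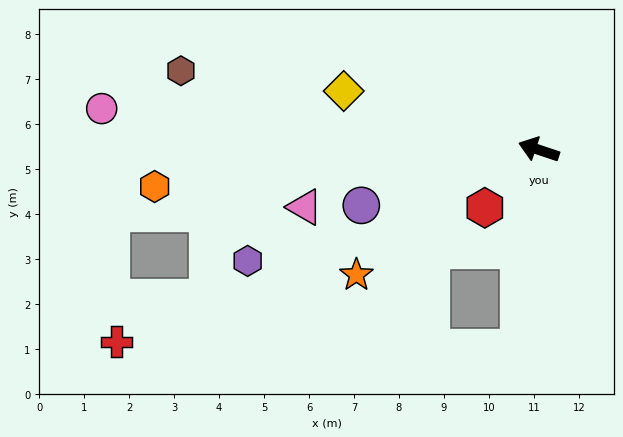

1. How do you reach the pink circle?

turn left 13°, forward 9.8 m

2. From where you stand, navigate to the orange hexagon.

turn left 24°, forward 8.6 m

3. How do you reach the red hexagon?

turn left 66°, forward 1.8 m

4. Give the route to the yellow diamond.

forward 4.5 m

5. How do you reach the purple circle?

turn left 36°, forward 4.1 m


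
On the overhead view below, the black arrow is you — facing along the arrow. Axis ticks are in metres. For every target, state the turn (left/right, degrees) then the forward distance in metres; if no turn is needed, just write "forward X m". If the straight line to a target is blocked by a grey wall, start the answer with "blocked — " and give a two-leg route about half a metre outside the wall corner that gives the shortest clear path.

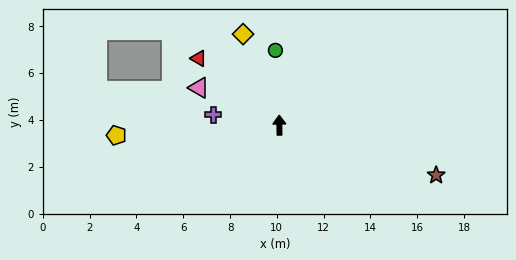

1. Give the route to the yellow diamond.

turn left 21°, forward 4.2 m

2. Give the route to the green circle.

turn left 2°, forward 3.2 m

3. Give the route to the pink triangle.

turn left 64°, forward 3.8 m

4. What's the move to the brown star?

turn right 109°, forward 7.0 m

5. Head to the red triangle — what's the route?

turn left 50°, forward 4.5 m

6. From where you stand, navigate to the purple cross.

turn left 80°, forward 2.9 m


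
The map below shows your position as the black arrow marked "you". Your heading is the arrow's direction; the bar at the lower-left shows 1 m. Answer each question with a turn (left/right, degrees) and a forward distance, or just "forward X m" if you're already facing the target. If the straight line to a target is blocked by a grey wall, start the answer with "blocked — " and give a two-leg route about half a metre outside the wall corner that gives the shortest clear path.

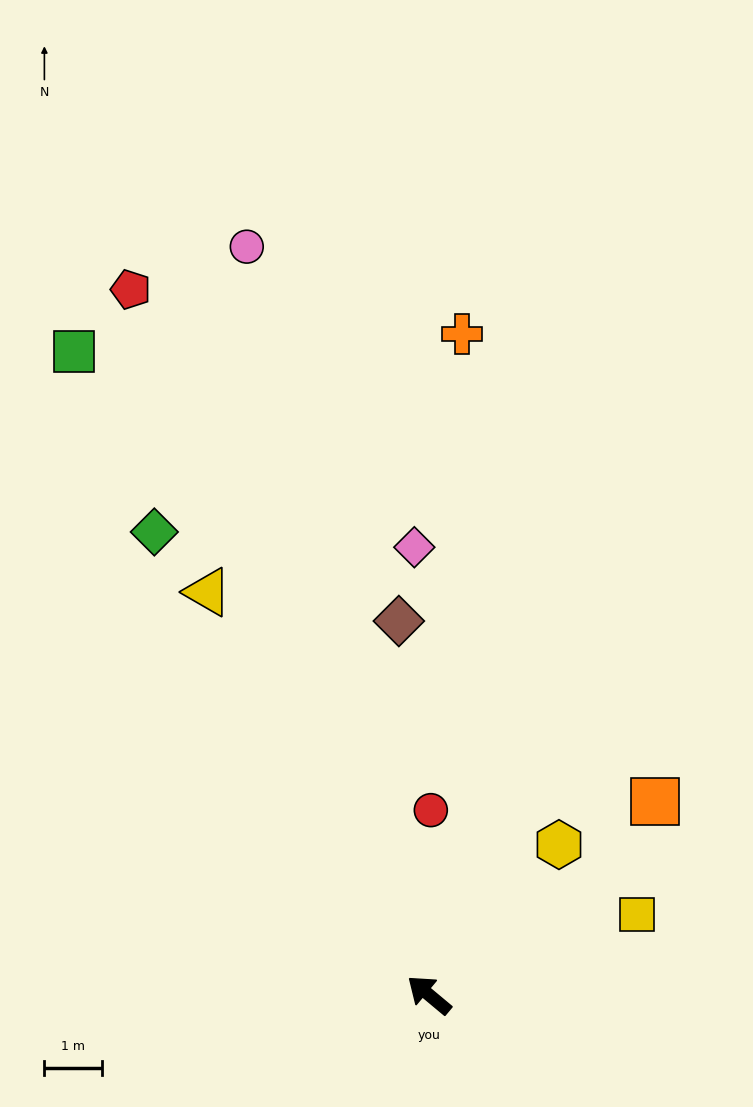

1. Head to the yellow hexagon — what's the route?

turn right 91°, forward 3.5 m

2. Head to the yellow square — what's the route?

turn right 119°, forward 3.9 m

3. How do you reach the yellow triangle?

turn right 21°, forward 8.0 m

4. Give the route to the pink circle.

turn right 36°, forward 13.4 m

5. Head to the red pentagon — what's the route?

turn right 27°, forward 13.3 m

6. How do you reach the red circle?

turn right 51°, forward 3.2 m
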